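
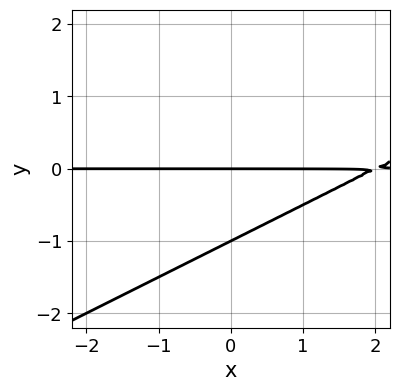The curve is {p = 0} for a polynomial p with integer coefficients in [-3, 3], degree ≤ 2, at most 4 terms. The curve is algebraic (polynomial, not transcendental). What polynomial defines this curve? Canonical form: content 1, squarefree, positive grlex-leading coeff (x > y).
x*y - 2*y^2 - 2*y

(a) Degree: a generic line meets the curve in up to 2 points, so deg p = 2.
(b) Reading off the gridlines: among the integer gridlines, it crosses the y-axis at y ∈ {-1, 0}; the visible x-axis segment lies entirely on the curve.
(c) Together with the visible shape, these determine p as stated.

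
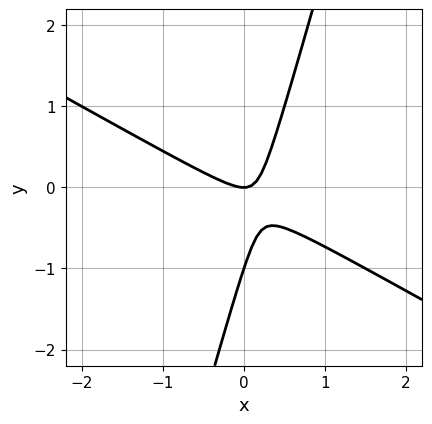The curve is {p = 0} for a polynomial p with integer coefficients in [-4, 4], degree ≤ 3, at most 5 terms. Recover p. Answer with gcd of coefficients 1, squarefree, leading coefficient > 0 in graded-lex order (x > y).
2*x^2 + 3*x*y - y^2 - y

The degree is 2 — a generic line meets the curve in up to 2 points.
Checking where it meets the axes: among the integer gridlines, it crosses the y-axis at y ∈ {-1, 0}; it crosses the x-axis at the gridline x = 0.
Solving for integer coefficients yields p as stated.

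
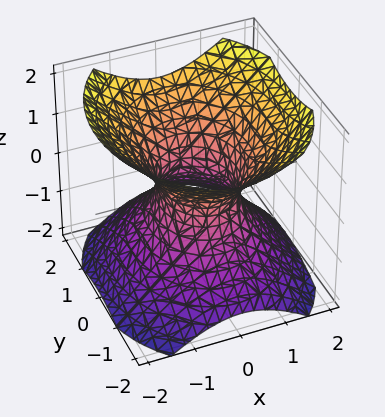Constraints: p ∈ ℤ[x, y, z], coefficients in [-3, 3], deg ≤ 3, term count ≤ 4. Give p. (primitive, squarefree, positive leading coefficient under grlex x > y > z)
(a) The degree is 2 — one connected sheet with a waist; a quadric.
(b) Symmetries: the y ↦ −y reflection is a symmetry, so y appears only in even powers; the x ↦ −x reflection is a symmetry, so x appears only in even powers; it's symmetric under z → −z, forcing even powers of z.
(c) From the visible intercepts: among the integer gridlines, it crosses the y-axis at y ∈ {-1, 1}; it misses every integer gridline on the z-axis.
(d) Fitting integer coefficients to these (and the overall shape) gives p.

3*x^2 + 2*y^2 - 3*z^2 - 2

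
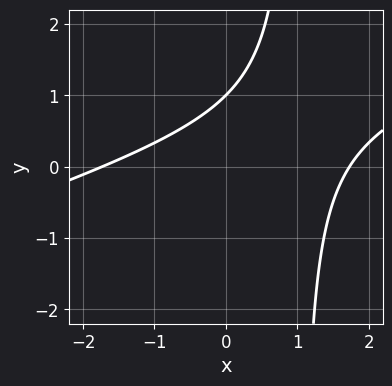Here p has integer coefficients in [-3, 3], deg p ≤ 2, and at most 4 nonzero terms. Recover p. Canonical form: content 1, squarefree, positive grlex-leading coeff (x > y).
x^2 - 3*x*y + 3*y - 3

Degree: a generic line meets the curve in up to 2 points, so deg p = 2.
Checking where it meets the axes: it crosses the y-axis at the gridline y = 1.
These observations pin down the coefficients.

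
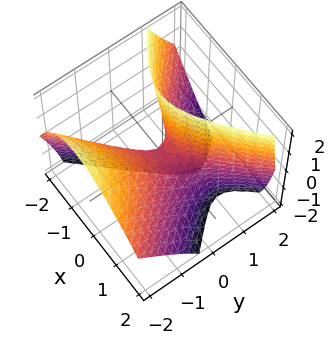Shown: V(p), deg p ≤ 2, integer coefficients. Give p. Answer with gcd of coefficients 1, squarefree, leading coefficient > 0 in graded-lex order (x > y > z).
2*x^2 + x*z - 2*y^2 - 2*y*z + z

1. deg p = 2. A generic line meets the surface in up to 2 points.
2. From the visible intercepts: it crosses the z-axis at the gridline z = 0; one y-axis crossing is at y = 0; it meets the x-axis at x = 0 (among the integer gridlines).
3. Fitting integer coefficients to these (and the overall shape) gives p.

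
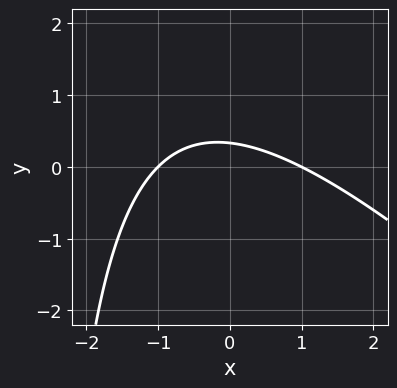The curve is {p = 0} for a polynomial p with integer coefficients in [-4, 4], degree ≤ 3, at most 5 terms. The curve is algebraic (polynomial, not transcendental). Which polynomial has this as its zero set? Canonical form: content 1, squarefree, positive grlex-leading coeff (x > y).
x^2 + x*y + 3*y - 1

First, deg p = 2.
Then, reading off the gridlines: among the integer gridlines, it crosses the x-axis at x ∈ {-1, 1}.
Finally, the integer polynomial consistent with all of this is the stated p.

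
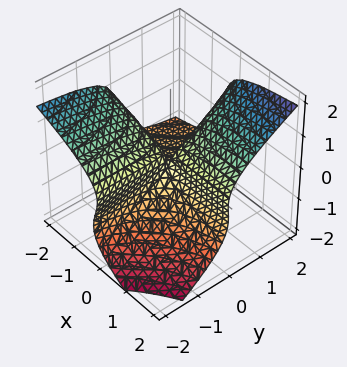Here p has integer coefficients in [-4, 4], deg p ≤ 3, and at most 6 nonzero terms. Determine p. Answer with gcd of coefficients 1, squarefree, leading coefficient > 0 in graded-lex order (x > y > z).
x*z^2 - 2*y*z^2 + 3*z^3 - 3*x*y

1. The degree is 3 — no degree-2 surface has this shape.
2. Against the integer gridlines: the visible y-axis segment lies entirely on the surface; it meets the z-axis at z = 0 (among the integer gridlines); the visible x-axis segment lies entirely on the surface.
3. Together with the visible shape, these determine p as stated.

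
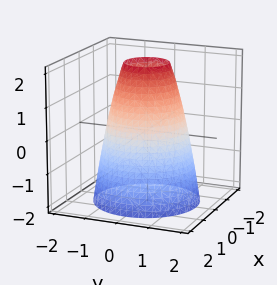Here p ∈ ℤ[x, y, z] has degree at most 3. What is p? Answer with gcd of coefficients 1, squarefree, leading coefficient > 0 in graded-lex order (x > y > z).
2*x^2 + 2*y^2 + z - 3

(a) Degree: the shape is more complex than any degree-1 surface, so deg p = 2.
(b) By symmetry, the surface is invariant under rotation about z: p = q(x² + y², z).
(c) Reading off the gridlines: the surface avoids every integer z-axis point in the box; a circular section at z = 1 has radius exactly 1.
(d) These observations pin down the coefficients.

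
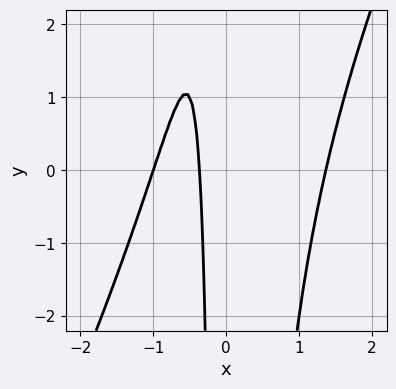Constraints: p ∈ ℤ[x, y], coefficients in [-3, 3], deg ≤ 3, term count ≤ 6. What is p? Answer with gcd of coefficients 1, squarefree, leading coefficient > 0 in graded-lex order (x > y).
First, degree: the shape is more complex than any degree-2 curve, so deg p = 3.
Then, reading off the gridlines: it crosses the x-axis at the gridline x = -1; it misses every integer gridline on the y-axis.
Finally, together with the visible shape, these determine p as stated.

2*x^3 - x^2*y - 3*x - 1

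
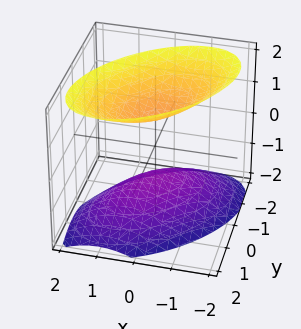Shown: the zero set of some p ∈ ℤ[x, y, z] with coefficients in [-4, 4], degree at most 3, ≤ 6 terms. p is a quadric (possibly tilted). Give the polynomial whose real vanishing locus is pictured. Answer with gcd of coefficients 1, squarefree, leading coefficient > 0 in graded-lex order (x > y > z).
x^2 - x*y + y^2 - z^2 + 1

(a) There are 2 components. Treating them together as one polynomial.
(b) The degree is 2 — the shape is more complex than any degree-1 surface.
(c) Reading off the gridlines: among the integer gridlines, it crosses the z-axis at z ∈ {-1, 1}; the surface avoids every integer x-axis point in the box; no y-intercept at any integer in the box.
(d) The integer polynomial consistent with all of this is the stated p.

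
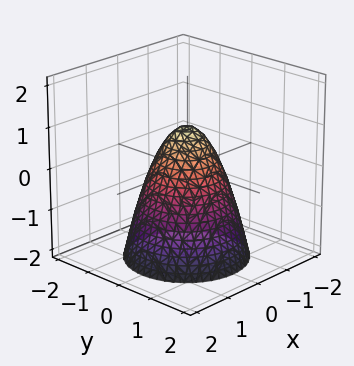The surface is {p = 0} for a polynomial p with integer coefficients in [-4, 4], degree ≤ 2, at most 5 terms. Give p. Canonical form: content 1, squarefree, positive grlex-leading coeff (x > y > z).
3*x^2 + 3*y^2 + 2*z - 2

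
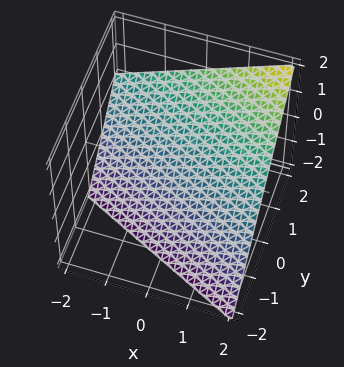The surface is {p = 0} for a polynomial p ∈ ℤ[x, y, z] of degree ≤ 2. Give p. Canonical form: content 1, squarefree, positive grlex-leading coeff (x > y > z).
x + 2*y - 2*z - 2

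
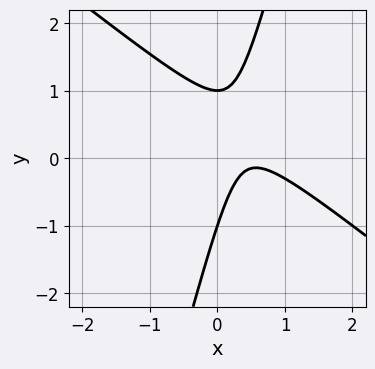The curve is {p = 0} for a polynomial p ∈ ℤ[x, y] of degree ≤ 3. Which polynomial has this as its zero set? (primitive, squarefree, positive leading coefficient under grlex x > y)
1. The degree is 2 — the shape is more complex than any degree-1 curve.
2. From the axis intercepts and sections: among the integer gridlines, it crosses the y-axis at y ∈ {-1, 1}; it misses every integer gridline on the x-axis.
3. These observations pin down the coefficients.

3*x^2 + 3*x*y - y^2 - 3*x + 1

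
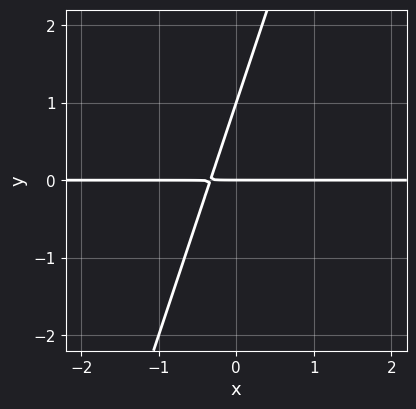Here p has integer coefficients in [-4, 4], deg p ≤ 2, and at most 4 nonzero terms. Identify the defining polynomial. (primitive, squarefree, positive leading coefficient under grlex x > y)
3*x*y - y^2 + y

1. deg p = 2. The shape is more complex than any degree-1 curve.
2. From the axis intercepts and sections: among the integer gridlines, it crosses the y-axis at y ∈ {0, 1}; the visible x-axis segment lies entirely on the curve.
3. Putting this together gives p.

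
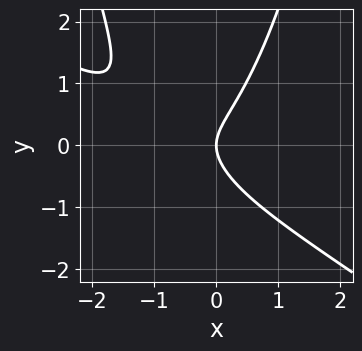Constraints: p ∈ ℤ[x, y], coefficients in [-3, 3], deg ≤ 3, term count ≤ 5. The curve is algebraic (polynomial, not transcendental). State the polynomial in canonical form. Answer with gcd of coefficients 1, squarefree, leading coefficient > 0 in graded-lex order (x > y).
(a) Degree: the shape is more complex than any degree-2 curve, so deg p = 3.
(b) Observable constraints: one x-axis crossing is at x = 0; it crosses the y-axis at the gridline y = 0.
(c) Putting this together gives p.

2*x^3 + 3*x^2*y + 3*x^2 - 3*y^2 + 3*x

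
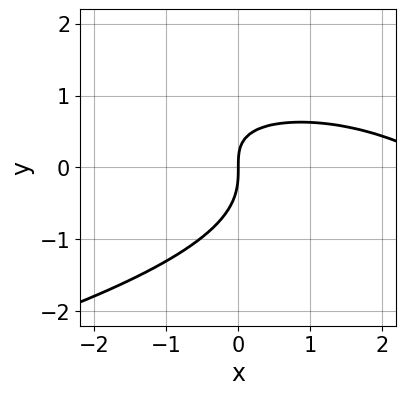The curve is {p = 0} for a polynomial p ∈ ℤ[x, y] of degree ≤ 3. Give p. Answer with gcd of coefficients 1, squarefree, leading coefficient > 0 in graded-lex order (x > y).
3*y^3 + x^2 + 2*x*y - 3*x

1. Degree: a generic line meets the curve in up to 3 points, so deg p = 3.
2. Checking where it meets the axes: one y-axis crossing is at y = 0; one x-axis crossing is at x = 0.
3. Fitting integer coefficients to these (and the overall shape) gives p.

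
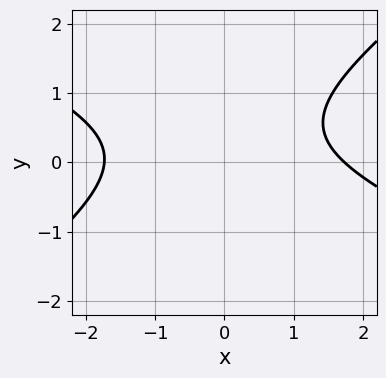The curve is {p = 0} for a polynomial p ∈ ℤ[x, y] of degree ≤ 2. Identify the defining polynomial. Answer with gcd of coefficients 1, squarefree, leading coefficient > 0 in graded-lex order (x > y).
x^2 + x*y - 3*y^2 + 2*y - 3

First, deg p = 2.
Then, against the integer gridlines: the curve avoids every integer y-axis point in the box.
Finally, assembling these constraints gives the stated polynomial.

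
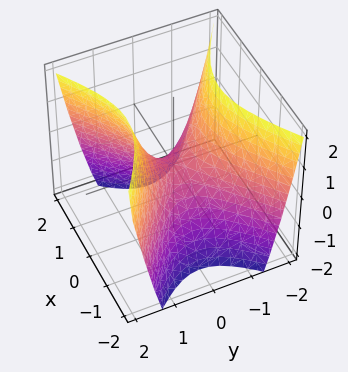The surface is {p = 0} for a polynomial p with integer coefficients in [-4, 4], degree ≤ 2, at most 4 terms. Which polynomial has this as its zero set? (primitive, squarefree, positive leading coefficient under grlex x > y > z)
(a) Degree: a saddle surface; a quadric, so deg p = 2.
(b) Symmetries: it's symmetric under y → −y, forcing even powers of y; mirror symmetry x ↦ −x ⇒ only even powers of x.
(c) Checking where it meets the axes: it crosses the y-axis at the gridline y = 0; one z-axis crossing is at z = 0.
(d) The integer polynomial consistent with all of this is the stated p.

2*x^2 - 3*y^2 + 2*z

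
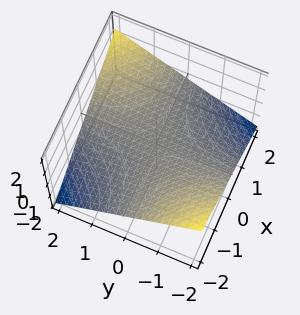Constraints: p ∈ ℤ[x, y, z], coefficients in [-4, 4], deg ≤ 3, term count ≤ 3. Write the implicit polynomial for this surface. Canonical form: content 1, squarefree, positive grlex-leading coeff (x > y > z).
(a) deg p = 2.
(b) From the visible intercepts: the visible x-axis segment lies entirely on the surface; the visible y-axis segment lies entirely on the surface.
(c) The integer polynomial consistent with all of this is the stated p.

x*y - 3*z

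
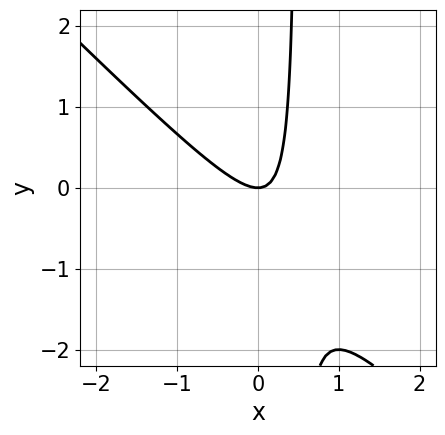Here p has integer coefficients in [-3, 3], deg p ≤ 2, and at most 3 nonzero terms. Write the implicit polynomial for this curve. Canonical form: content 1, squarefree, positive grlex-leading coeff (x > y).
(a) The degree is 2 — no degree-1 curve has this shape.
(b) Against the integer gridlines: one y-axis crossing is at y = 0; it meets the x-axis at x = 0 (among the integer gridlines).
(c) Solving for integer coefficients yields p as stated.

2*x^2 + 2*x*y - y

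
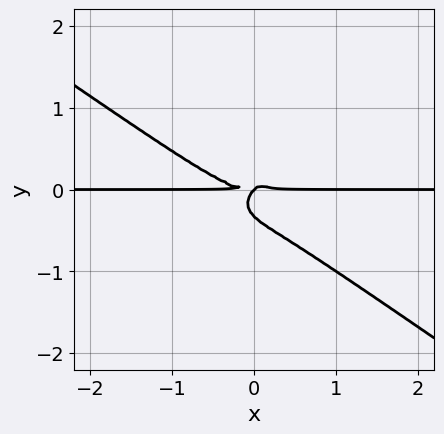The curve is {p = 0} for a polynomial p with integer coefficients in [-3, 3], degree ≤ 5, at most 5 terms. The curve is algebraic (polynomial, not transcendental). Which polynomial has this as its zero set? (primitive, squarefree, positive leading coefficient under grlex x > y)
x^3*y + 3*y^4 - x*y^2 + y^3

1. The degree is 4 — no degree-3 curve has this shape.
2. Checking where it meets the axes: it crosses the y-axis at the gridline y = 0; every point of the x-axis in the box is on the curve.
3. Fitting integer coefficients to these (and the overall shape) gives p.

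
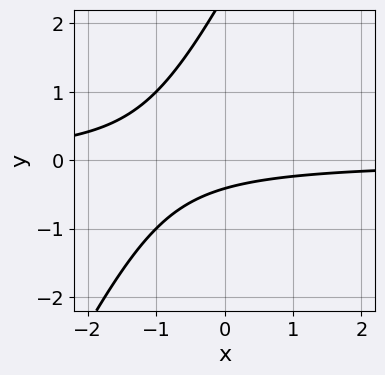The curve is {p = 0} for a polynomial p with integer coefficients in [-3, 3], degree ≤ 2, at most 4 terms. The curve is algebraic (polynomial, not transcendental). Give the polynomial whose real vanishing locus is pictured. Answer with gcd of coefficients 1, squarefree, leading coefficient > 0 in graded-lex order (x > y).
2*x*y - y^2 + 2*y + 1

The degree is 2 — a generic line meets the curve in up to 2 points.
Reading off the gridlines: no x-intercept at any integer in the box.
Together with the visible shape, these determine p as stated.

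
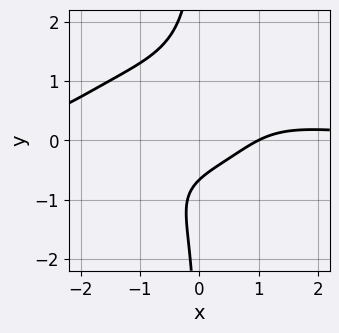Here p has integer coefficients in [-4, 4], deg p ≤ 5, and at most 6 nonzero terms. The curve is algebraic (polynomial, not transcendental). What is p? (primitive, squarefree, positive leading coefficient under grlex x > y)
x^3*y + 3*x*y^3 - 2*x + 3*y + 2

The degree is 4 — no degree-3 curve has this shape.
Observable constraints: one x-axis crossing is at x = 1.
Putting this together gives p.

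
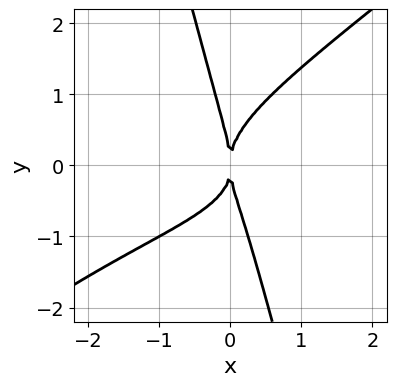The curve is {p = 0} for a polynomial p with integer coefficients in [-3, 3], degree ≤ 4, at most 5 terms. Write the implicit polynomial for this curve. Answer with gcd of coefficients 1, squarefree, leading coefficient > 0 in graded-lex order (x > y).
3*x^2*y^2 - 3*x*y^3 - y^4 + 2*x^2*y + 3*x^2

deg p = 4. No degree-3 curve has this shape.
Reading off the gridlines: it crosses the y-axis at the gridline y = 0; it crosses the x-axis at the gridline x = 0.
Fitting integer coefficients to these (and the overall shape) gives p.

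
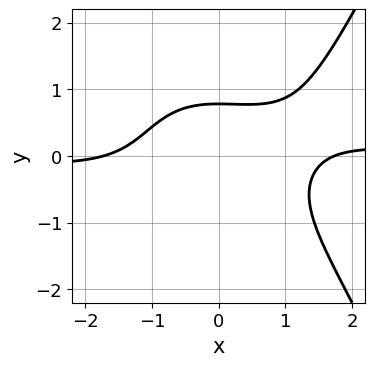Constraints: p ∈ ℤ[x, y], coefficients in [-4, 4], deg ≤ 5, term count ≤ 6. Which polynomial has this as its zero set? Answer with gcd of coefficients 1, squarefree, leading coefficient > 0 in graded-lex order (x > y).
1. The degree is 4 — a generic line meets the curve in up to 4 points.
2. Putting this together gives p.

2*x^3*y - 3*y^3 - x^2 - 2*y + 3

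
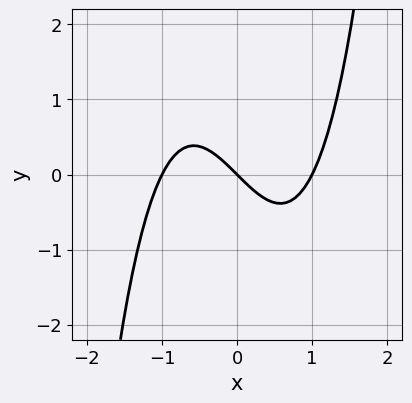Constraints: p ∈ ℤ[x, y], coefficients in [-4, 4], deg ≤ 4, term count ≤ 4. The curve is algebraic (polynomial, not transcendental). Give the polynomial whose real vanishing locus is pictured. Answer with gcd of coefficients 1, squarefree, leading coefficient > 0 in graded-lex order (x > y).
x^3 - x - y

First, deg p = 3. No degree-2 curve has this shape.
Next, against the integer gridlines: among the integer gridlines, it crosses the x-axis at x ∈ {-1, 0, 1}; it crosses the y-axis at the gridline y = 0.
Finally, assembling these constraints gives the stated polynomial.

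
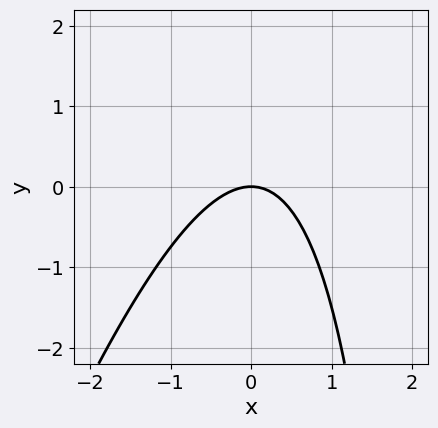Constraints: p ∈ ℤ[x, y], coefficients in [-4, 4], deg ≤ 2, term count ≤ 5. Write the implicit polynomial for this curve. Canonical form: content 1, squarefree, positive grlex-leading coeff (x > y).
3*x^2 - x*y + 3*y

deg p = 2. No degree-1 curve has this shape.
Against the integer gridlines: it crosses the x-axis at the gridline x = 0; one y-axis crossing is at y = 0.
The integer polynomial consistent with all of this is the stated p.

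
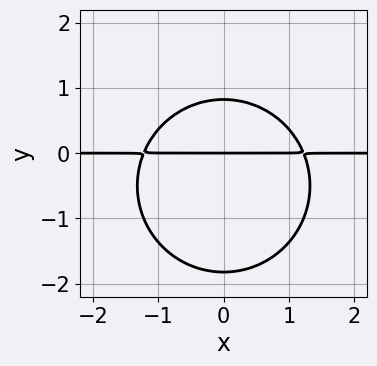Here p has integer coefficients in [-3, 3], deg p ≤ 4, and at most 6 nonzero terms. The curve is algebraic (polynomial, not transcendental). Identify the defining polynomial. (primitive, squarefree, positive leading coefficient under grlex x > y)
1. The degree is 3 — the shape is more complex than any degree-2 curve.
2. Symmetries: mirror symmetry x ↦ −x ⇒ only even powers of x.
3. From the axis intercepts and sections: it meets the y-axis at y = 0 (among the integer gridlines); the visible x-axis segment lies entirely on the curve.
4. Solving for integer coefficients yields p as stated.

2*x^2*y + 2*y^3 + 2*y^2 - 3*y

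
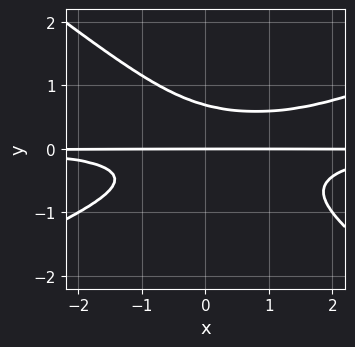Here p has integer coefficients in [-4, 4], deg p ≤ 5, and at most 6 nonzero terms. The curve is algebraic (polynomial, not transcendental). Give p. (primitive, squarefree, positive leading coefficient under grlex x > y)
deg p = 4. No degree-3 curve has this shape.
Observable constraints: one y-axis crossing is at y = 0; every point of the x-axis in the box is on the curve.
Together with the visible shape, these determine p as stated.

x^2*y^2 - x*y^3 - 3*y^4 - x*y^2 + y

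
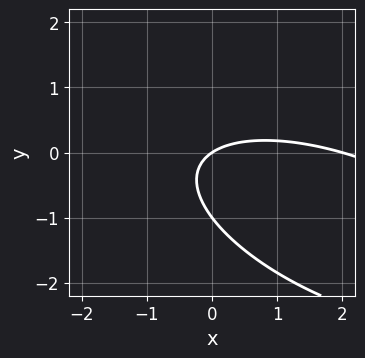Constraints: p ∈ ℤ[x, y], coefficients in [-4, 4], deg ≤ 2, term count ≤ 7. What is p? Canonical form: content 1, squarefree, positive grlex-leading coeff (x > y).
(a) Degree: no degree-1 curve has this shape, so deg p = 2.
(b) From the axis intercepts and sections: the y-axis gridline crossings are at y ∈ {-1, 0}; among the integer gridlines, it crosses the x-axis at x ∈ {0, 2}.
(c) These observations pin down the coefficients.

x^2 + 2*x*y + 3*y^2 - 2*x + 3*y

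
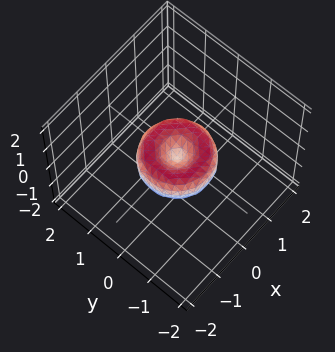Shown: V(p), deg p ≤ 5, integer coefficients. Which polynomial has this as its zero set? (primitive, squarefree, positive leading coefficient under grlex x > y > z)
x^4 + 2*x^2*y^2 + y^4 - x^2 - y^2 + z^2

(a) The degree is 4 — the shape is more complex than any degree-3 surface.
(b) Symmetry: the z-axis is an axis of rotation, so x and y enter only as x² + y².
(c) From the visible intercepts: the x-axis gridline crossings are at x ∈ {-1, 0, 1}; a circular section at z = 0 has radius exactly 1; it crosses the z-axis at the gridline z = 0.
(d) Solving for integer coefficients yields p as stated. Check: (0, -1, 0) on the y-axis lies on the surface, and p(0, -1, 0) = 0. ✓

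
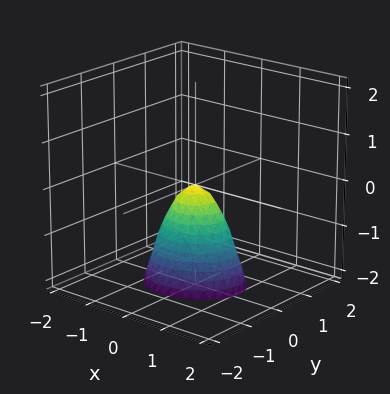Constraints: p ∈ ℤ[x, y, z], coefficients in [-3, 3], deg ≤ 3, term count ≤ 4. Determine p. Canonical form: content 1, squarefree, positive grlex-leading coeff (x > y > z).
First, deg p = 2. The shape is more complex than any degree-1 surface.
Next, from the visible intercepts: it crosses the y-axis at the gridline y = 0; one x-axis crossing is at x = 0; one z-axis crossing is at z = 0.
Finally, the integer polynomial consistent with all of this is the stated p.

2*x^2 - x*y + 3*y^2 + z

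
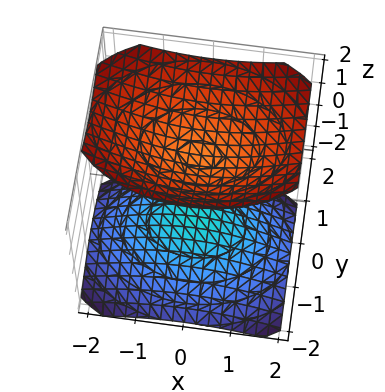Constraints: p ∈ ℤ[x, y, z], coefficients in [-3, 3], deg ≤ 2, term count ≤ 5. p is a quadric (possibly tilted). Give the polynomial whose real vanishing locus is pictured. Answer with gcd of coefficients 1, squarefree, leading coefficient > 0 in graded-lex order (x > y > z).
x^2 + 2*y^2 - y*z - 2*z^2 + 2

(a) There are 2 components.
(b) The degree is 2 — no degree-1 surface has this shape.
(c) Against the integer gridlines: it misses every integer gridline on the y-axis; among the integer gridlines, it crosses the z-axis at z ∈ {-1, 1}; it misses every integer gridline on the x-axis.
(d) Assembling these constraints gives the stated polynomial.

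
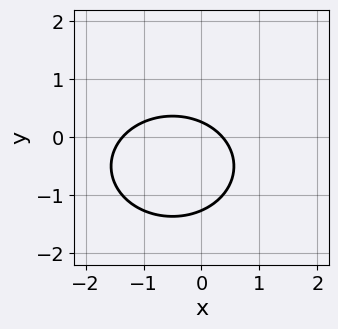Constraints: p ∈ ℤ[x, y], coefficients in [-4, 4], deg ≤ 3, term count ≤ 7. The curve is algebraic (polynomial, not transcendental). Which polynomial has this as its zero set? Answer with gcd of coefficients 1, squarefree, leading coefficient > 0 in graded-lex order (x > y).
2*x^2 + 3*y^2 + 2*x + 3*y - 1

(a) deg p = 2.
(b) Solving for integer coefficients yields p as stated.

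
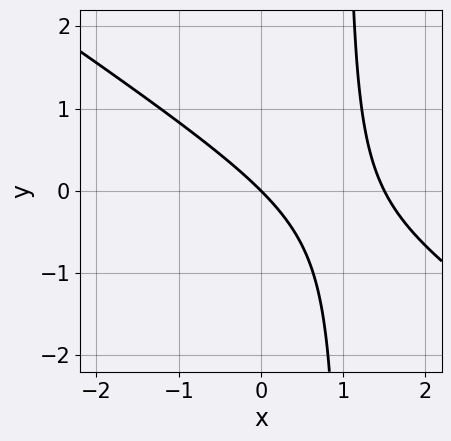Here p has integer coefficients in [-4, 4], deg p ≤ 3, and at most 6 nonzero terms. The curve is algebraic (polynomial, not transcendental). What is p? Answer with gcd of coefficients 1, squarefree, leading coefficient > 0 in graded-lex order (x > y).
The degree is 2 — no degree-1 curve has this shape.
From the axis intercepts and sections: it crosses the x-axis at the gridline x = 0; it crosses the y-axis at the gridline y = 0.
Solving for integer coefficients yields p as stated.

2*x^2 + 3*x*y - 3*x - 3*y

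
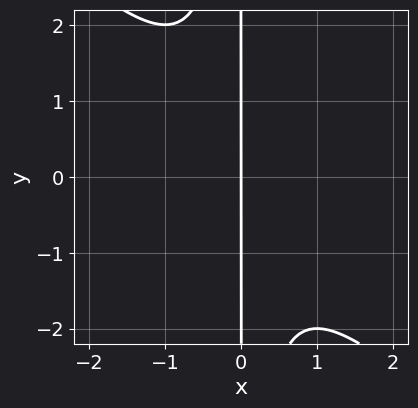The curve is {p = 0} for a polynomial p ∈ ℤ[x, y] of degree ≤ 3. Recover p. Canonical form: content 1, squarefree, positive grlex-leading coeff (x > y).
First, degree: the shape is more complex than any degree-2 curve, so deg p = 3.
Then, from the visible intercepts: one x-axis crossing is at x = 0; every point of the y-axis in the box is on the curve.
Finally, solving for integer coefficients yields p as stated.

x^3 + x^2*y + x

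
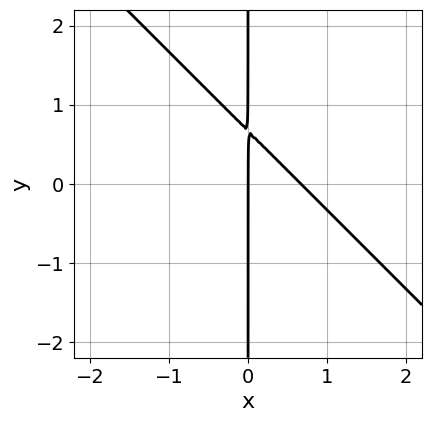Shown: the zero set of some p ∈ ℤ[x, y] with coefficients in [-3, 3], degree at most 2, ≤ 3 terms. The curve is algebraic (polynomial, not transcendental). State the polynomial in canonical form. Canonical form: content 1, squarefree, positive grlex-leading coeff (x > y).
First, degree: no degree-1 curve has this shape, so deg p = 2.
Then, reading off the gridlines: every point of the y-axis in the box is on the curve; it crosses the x-axis at the gridline x = 0.
Finally, matching integer coefficients to the picture gives p.

3*x^2 + 3*x*y - 2*x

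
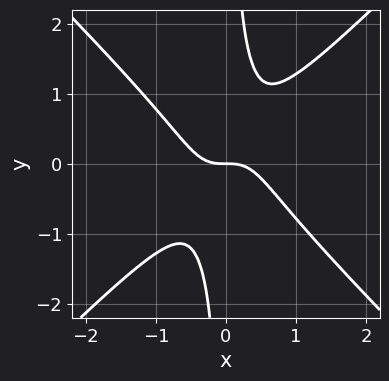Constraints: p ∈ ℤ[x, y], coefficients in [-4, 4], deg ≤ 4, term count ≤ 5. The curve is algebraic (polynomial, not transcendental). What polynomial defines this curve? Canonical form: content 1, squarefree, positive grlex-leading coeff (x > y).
2*x^3 - 2*x*y^2 + y

(a) The degree is 3 — a generic line meets the curve in up to 3 points.
(b) Observable constraints: it crosses the x-axis at the gridline x = 0; it crosses the y-axis at the gridline y = 0.
(c) Fitting integer coefficients to these (and the overall shape) gives p.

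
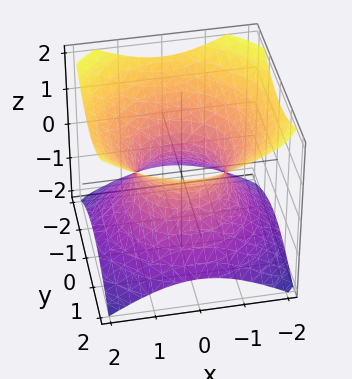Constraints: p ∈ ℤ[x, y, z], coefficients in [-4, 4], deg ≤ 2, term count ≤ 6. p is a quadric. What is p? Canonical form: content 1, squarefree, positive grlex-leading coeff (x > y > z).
2*x^2 + 2*y^2 - 3*z^2 - 2

(a) The degree is 2 — an hourglass — one-sheet hyperboloid; a quadric.
(b) Symmetry: the surface is invariant under rotation about z: p = q(x² + y², z); it's symmetric under z → −z, forcing even powers of z.
(c) Checking where it meets the axes: a circular section at z = 1 has radius between 1 and 2; the x-axis gridline crossings are at x ∈ {-1, 1}.
(d) Solving for integer coefficients yields p as stated. Check: (0, 1, 0) on the y-axis lies on the surface, and p(0, 1, 0) = 0. ✓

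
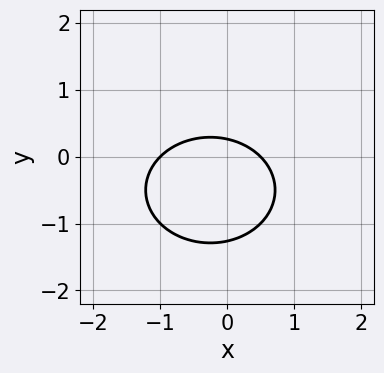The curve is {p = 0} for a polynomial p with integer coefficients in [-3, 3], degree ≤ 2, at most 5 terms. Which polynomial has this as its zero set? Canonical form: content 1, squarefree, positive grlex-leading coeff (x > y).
2*x^2 + 3*y^2 + x + 3*y - 1

(a) Degree: the shape is more complex than any degree-1 curve, so deg p = 2.
(b) Reading off the gridlines: one x-axis crossing is at x = -1.
(c) These observations pin down the coefficients.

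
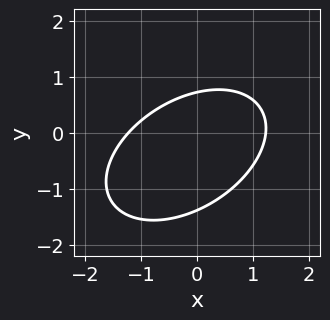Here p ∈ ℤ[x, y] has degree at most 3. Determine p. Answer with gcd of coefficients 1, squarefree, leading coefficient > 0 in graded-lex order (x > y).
(a) deg p = 2. The shape is more complex than any degree-1 curve.
(b) Solving for integer coefficients yields p as stated.

2*x^2 - 2*x*y + 3*y^2 + 2*y - 3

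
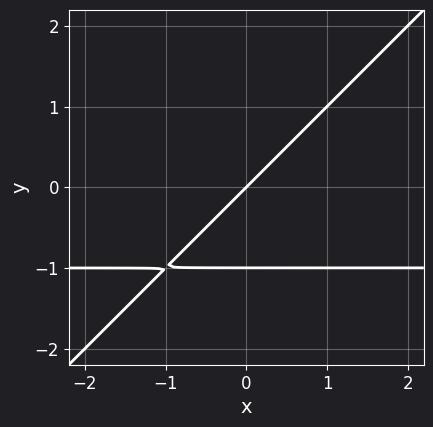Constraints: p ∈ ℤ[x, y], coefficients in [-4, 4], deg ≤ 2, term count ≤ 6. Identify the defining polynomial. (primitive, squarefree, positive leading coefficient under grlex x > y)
x*y - y^2 + x - y

deg p = 2. A generic line meets the curve in up to 2 points.
From the axis intercepts and sections: the y-axis gridline crossings are at y ∈ {-1, 0}; one x-axis crossing is at x = 0.
Fitting integer coefficients to these (and the overall shape) gives p.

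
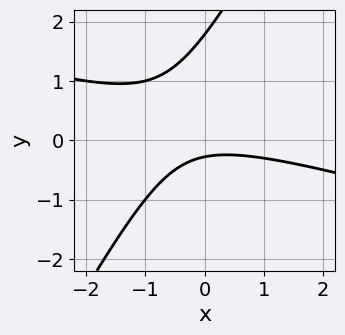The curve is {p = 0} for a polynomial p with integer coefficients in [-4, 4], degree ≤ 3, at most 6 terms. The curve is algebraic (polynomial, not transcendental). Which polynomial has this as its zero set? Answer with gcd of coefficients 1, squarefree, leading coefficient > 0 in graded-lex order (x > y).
x^2 + 3*x*y - 2*y^2 + 3*y + 1

1. deg p = 2.
2. Against the integer gridlines: the curve avoids every integer x-axis point in the box.
3. Matching integer coefficients to the picture gives p.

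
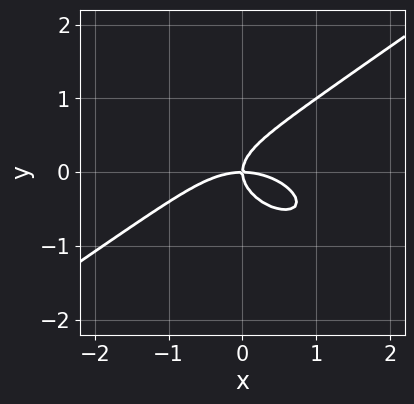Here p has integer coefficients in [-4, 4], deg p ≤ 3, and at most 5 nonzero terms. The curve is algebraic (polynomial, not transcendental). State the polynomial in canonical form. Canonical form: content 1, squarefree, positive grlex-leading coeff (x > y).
x^3 - 3*y^3 + 2*x*y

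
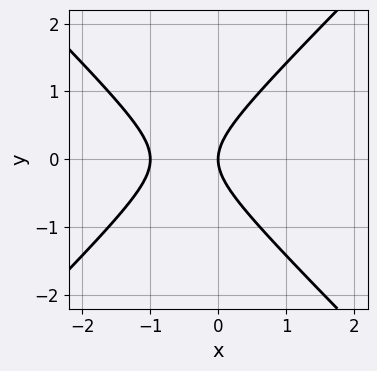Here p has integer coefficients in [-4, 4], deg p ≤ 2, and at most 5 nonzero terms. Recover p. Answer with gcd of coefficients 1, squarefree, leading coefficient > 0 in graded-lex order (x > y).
1. The degree is 2 — no degree-1 curve has this shape.
2. Symmetries: the y ↦ −y reflection is a symmetry, so y appears only in even powers.
3. Against the integer gridlines: among the integer gridlines, it crosses the x-axis at x ∈ {-1, 0}; it meets the y-axis at y = 0 (among the integer gridlines).
4. Together with the visible shape, these determine p as stated.

x^2 - y^2 + x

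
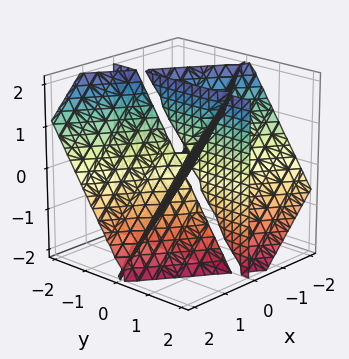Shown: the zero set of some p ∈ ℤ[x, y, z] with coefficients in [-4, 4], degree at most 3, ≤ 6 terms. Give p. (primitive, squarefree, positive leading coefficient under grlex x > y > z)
(a) deg p = 3.
(b) Reading off the gridlines: the visible y-axis segment lies entirely on the surface; it meets the x-axis at x = 0 (among the integer gridlines); the visible z-axis segment lies entirely on the surface.
(c) Putting this together gives p.

x^3 + 2*x^2*z - 2*x*y^2 + x*z^2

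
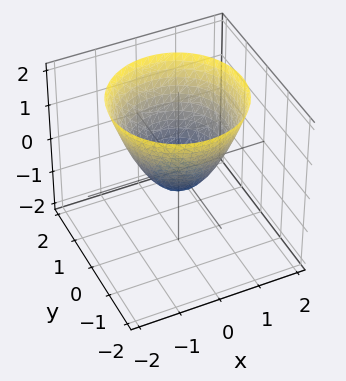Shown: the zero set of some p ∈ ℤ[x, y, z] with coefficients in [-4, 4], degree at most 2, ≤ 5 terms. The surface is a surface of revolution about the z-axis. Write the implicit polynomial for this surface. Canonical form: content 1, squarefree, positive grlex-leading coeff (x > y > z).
2*x^2 + 2*y^2 - 2*z - 1

deg p = 2.
By symmetry, the surface is invariant under rotation about z: p = q(x² + y², z).
Reading off the gridlines: a circular section at z = 0 has radius between 0 and 1.
Fitting integer coefficients to these (and the overall shape) gives p.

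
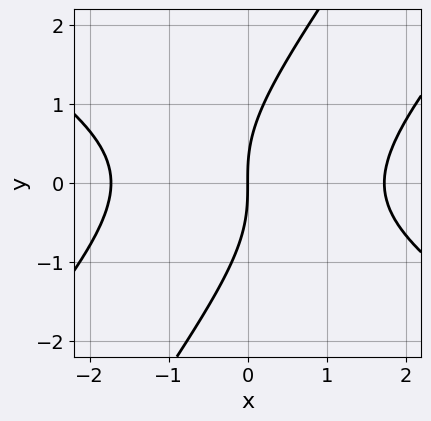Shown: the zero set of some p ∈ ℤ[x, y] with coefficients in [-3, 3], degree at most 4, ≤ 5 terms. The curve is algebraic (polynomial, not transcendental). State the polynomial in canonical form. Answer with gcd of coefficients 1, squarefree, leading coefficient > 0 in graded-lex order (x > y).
1. deg p = 3.
2. Checking where it meets the axes: it crosses the y-axis at the gridline y = 0; it crosses the x-axis at the gridline x = 0.
3. These observations pin down the coefficients.

x^3 - 2*x*y^2 + y^3 - 3*x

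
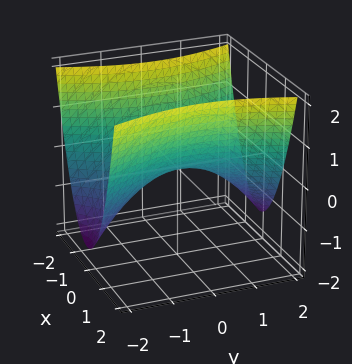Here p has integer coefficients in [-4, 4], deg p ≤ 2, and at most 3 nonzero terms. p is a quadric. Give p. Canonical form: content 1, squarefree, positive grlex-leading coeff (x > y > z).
The degree is 2 — a hyperbolic paraboloid; a quadric.
Symmetries: it's symmetric under y → −y, forcing even powers of y; mirror symmetry x ↦ −x ⇒ only even powers of x.
From the visible intercepts: it meets the x-axis at x = 0 (among the integer gridlines); it meets the z-axis at z = 0 (among the integer gridlines); one y-axis crossing is at y = 0.
Solving for integer coefficients yields p as stated.

3*x^2 - y^2 - 3*z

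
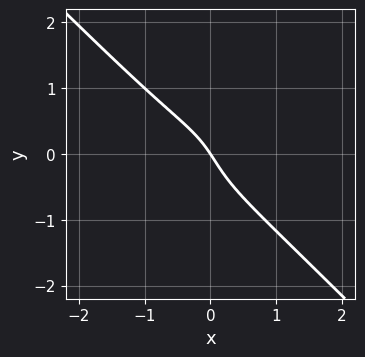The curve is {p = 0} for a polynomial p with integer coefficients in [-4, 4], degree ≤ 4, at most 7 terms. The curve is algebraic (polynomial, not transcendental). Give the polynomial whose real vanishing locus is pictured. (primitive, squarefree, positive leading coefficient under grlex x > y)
3*x^3 + 3*y^3 - x*y + 3*x + 2*y

Degree: a generic line meets the curve in up to 3 points, so deg p = 3.
From the visible intercepts: it crosses the x-axis at the gridline x = 0; one y-axis crossing is at y = 0.
Together with the visible shape, these determine p as stated.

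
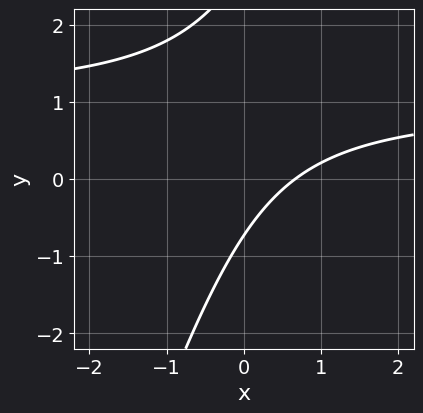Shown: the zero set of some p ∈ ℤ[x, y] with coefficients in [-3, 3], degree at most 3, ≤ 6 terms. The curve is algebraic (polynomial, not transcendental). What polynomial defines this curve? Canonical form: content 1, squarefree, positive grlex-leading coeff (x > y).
3*x*y - y^2 - 3*x + 2*y + 2

(a) Degree: no degree-1 curve has this shape, so deg p = 2.
(b) The integer polynomial consistent with all of this is the stated p.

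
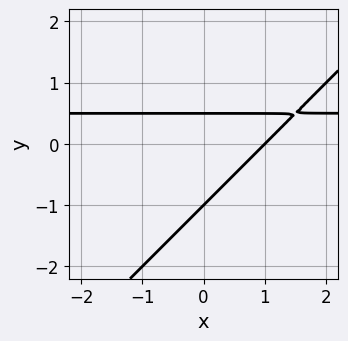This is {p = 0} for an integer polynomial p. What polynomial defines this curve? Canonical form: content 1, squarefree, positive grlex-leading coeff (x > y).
First, the degree is 2 — a generic line meets the curve in up to 2 points.
Next, reading off the gridlines: it crosses the x-axis at the gridline x = 1; it meets the y-axis at y = -1 (among the integer gridlines).
Finally, solving for integer coefficients yields p as stated.

2*x*y - 2*y^2 - x - y + 1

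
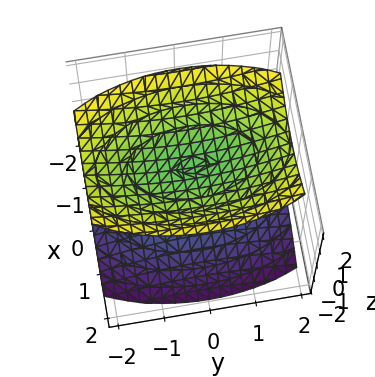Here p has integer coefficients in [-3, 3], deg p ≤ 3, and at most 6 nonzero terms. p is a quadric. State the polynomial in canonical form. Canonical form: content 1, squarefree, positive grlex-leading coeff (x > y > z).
3*x^2 + y^2 - 3*z^2 + 3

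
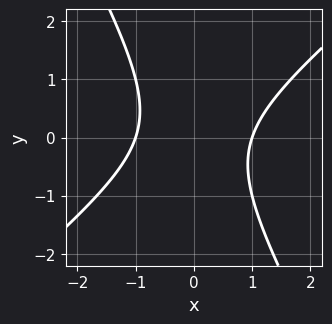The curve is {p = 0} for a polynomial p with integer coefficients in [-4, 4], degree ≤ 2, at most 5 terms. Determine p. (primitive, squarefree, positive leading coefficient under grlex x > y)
1. deg p = 2. No degree-1 curve has this shape.
2. From the axis intercepts and sections: among the integer gridlines, it crosses the x-axis at x ∈ {-1, 1}; no y-intercept at any integer in the box.
3. These observations pin down the coefficients.

3*x^2 - 2*x*y - 2*y^2 - 3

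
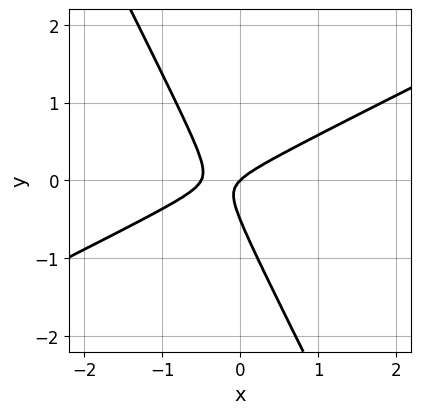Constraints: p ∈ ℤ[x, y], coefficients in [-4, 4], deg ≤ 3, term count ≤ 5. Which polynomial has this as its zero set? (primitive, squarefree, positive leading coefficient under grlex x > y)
(a) The degree is 2 — no degree-1 curve has this shape.
(b) From the visible intercepts: it crosses the x-axis at the gridline x = 0; one y-axis crossing is at y = 0.
(c) Assembling these constraints gives the stated polynomial.

2*x^2 - 3*x*y - 2*y^2 + x - y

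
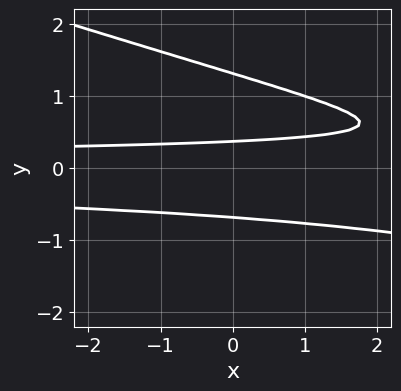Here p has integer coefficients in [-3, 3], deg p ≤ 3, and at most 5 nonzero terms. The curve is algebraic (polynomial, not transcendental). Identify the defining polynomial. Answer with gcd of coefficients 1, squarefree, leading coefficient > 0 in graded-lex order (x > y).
x*y^2 + 3*y^3 - 3*y^2 - 2*y + 1

Degree: the shape is more complex than any degree-2 curve, so deg p = 3.
Observable constraints: no x-intercept at any integer in the box.
Matching integer coefficients to the picture gives p.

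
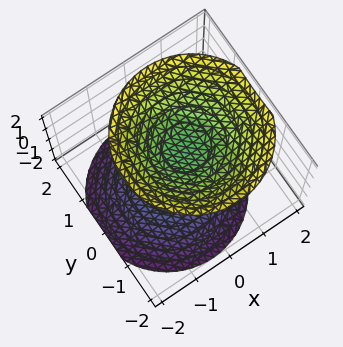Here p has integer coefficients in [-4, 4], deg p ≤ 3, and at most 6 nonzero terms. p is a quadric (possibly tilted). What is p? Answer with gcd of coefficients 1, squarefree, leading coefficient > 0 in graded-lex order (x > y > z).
3*x^2 - x*z + 3*y^2 - 3*z^2 + 3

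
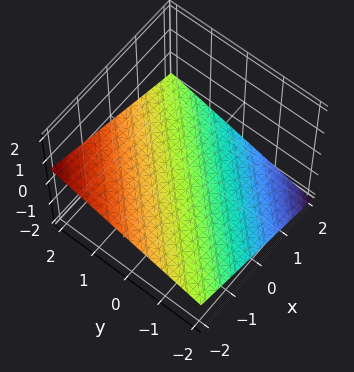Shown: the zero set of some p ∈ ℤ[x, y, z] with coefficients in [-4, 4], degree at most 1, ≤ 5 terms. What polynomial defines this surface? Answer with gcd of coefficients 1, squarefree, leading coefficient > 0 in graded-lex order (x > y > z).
x - y + 3*z + 2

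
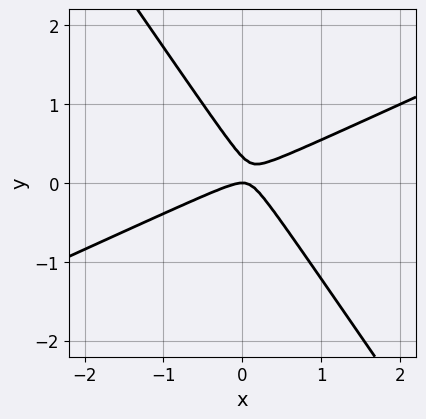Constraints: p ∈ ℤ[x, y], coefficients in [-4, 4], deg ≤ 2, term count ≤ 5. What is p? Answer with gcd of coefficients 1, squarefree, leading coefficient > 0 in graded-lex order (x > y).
2*x^2 - 3*x*y - 3*y^2 + y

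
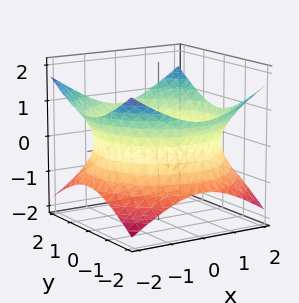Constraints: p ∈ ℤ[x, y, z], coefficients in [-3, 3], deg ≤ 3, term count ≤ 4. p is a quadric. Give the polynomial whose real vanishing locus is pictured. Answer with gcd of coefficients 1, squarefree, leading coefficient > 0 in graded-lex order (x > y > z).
x^2 + y^2 - 2*z^2 - 3

1. The degree is 2 — an hourglass — one-sheet hyperboloid; a quadric.
2. Symmetries: rotational symmetry about the z-axis ⇒ p depends on x, y only through x² + y²; it's symmetric under z → −z, forcing even powers of z.
3. Checking where it meets the axes: a circular section at z = 0 has radius between 1 and 2; no z-intercept at any integer in the box.
4. These observations pin down the coefficients.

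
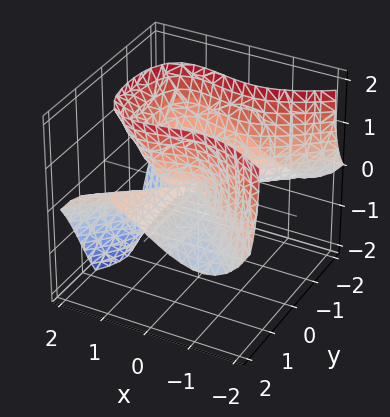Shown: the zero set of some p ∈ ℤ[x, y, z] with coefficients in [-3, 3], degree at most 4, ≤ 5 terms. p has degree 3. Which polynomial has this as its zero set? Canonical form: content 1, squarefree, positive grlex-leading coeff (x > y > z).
2*x^3 - 2*x*y^2 + 3*y^2*z - 2*z^2

First, degree: the shape is more complex than any degree-2 surface, so deg p = 3.
Then, from the visible intercepts: it crosses the z-axis at the gridline z = 0; every point of the y-axis in the box is on the surface; it crosses the x-axis at the gridline x = 0.
Finally, together with the visible shape, these determine p as stated.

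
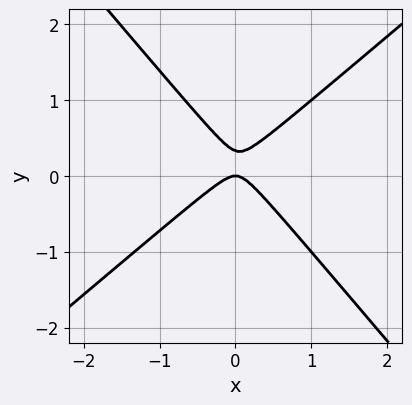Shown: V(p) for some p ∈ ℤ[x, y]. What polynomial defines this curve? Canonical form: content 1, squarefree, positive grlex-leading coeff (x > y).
3*x^2 - x*y - 3*y^2 + y

First, degree: the shape is more complex than any degree-1 curve, so deg p = 2.
Then, from the visible intercepts: one x-axis crossing is at x = 0; one y-axis crossing is at y = 0.
Finally, assembling these constraints gives the stated polynomial.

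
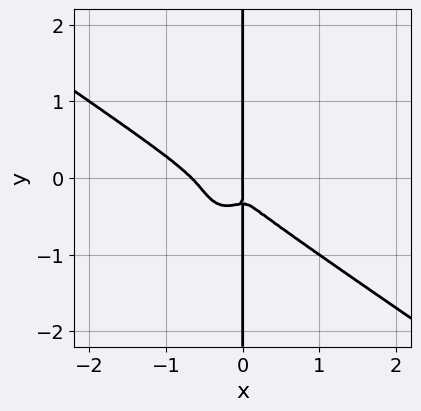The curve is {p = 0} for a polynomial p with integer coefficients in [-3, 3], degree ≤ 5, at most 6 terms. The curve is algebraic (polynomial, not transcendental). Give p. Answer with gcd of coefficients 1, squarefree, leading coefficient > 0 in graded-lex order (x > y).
(a) The degree is 4 — no degree-3 curve has this shape.
(b) From the axis intercepts and sections: the visible y-axis segment lies entirely on the curve; it crosses the x-axis at the gridline x = 0.
(c) Fitting integer coefficients to these (and the overall shape) gives p.

3*x^4 + 3*x^3*y + 3*x*y^3 + 2*x^3 + x*y^2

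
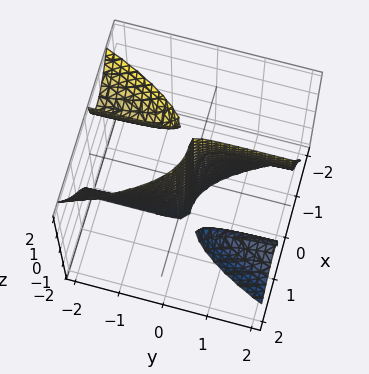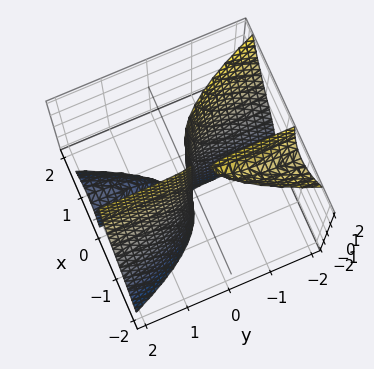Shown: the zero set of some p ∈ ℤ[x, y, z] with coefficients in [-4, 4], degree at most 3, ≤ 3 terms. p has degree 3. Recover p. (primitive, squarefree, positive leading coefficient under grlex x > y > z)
3*x^3 + 2*x*y*z + y

There are 3 components.
deg p = 3.
Observable constraints: every point of the z-axis in the box is on the surface; it crosses the x-axis at the gridline x = 0.
Putting this together gives p.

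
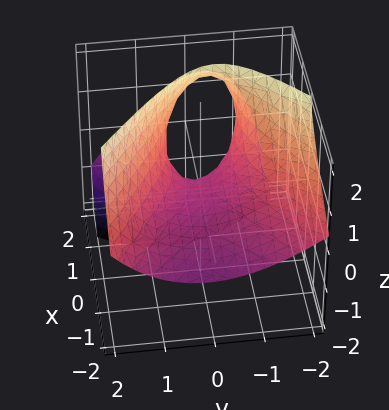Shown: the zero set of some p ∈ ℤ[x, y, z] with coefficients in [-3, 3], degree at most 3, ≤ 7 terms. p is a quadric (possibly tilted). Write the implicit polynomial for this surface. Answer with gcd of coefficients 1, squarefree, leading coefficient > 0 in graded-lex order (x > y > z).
x^2 - 3*x*z - 2*y^2 - y*z + 3*z

(a) Degree: a generic line meets the surface in up to 2 points, so deg p = 2.
(b) Reading off the gridlines: it meets the z-axis at z = 0 (among the integer gridlines); it crosses the x-axis at the gridline x = 0.
(c) Together with the visible shape, these determine p as stated.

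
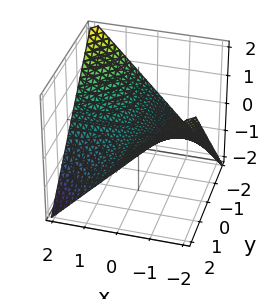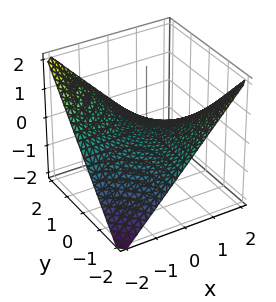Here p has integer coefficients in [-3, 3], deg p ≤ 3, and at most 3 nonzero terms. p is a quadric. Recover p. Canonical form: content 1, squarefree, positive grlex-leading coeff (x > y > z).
x*y + 2*z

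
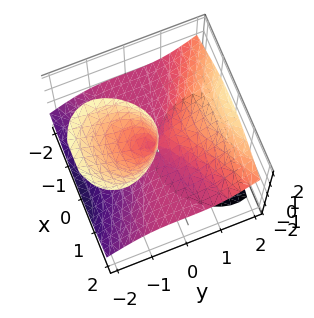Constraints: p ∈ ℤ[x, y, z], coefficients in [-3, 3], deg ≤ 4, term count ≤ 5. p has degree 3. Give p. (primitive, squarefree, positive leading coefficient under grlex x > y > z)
First, there are 2 components. Treating them together as one polynomial.
Then, degree: no degree-2 surface has this shape, so deg p = 3.
Then, reading off the gridlines: it crosses the y-axis at the gridline y = 0; the visible z-axis segment lies entirely on the surface.
Finally, matching integer coefficients to the picture gives p. Check: (-1, 0, 0) on the x-axis lies on the surface, and p(-1, 0, 0) = 0. ✓

3*x^2*z - 2*y^3 + 3*y*z^2 - y*z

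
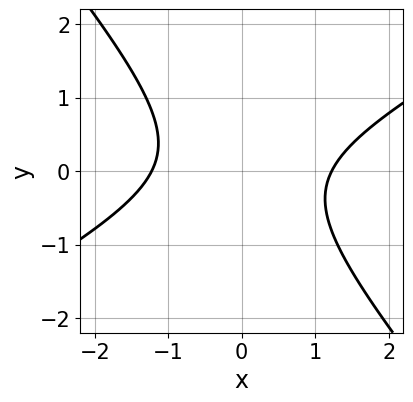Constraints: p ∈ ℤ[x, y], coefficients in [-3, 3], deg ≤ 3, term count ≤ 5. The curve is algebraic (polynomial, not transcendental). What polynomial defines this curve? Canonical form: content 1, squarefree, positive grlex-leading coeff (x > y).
2*x^2 - 2*x*y - 3*y^2 - 3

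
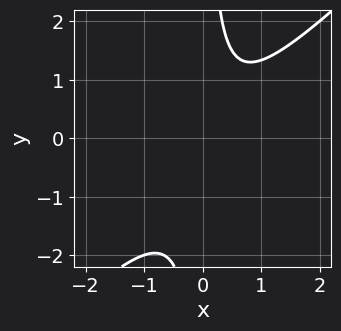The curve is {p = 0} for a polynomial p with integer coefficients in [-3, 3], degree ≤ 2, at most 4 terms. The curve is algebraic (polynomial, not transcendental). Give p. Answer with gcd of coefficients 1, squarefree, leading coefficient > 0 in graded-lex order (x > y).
3*x^2 - 3*x*y - x + 2

(a) deg p = 2.
(b) From the visible intercepts: no y-intercept at any integer in the box; the curve avoids every integer x-axis point in the box.
(c) The integer polynomial consistent with all of this is the stated p.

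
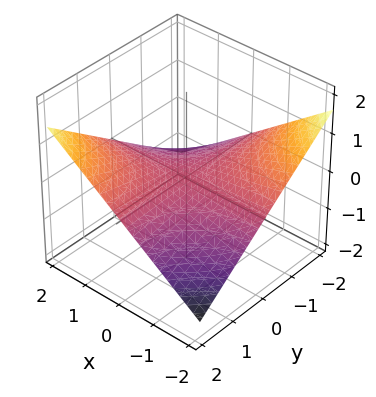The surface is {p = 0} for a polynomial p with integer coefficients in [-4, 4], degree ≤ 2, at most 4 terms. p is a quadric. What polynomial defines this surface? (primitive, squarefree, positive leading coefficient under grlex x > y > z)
deg p = 2. A hyperbolic paraboloid; a quadric.
From the axis intercepts and sections: every point of the x-axis in the box is on the surface; the visible y-axis segment lies entirely on the surface.
Fitting integer coefficients to these (and the overall shape) gives p.

x*y - 3*z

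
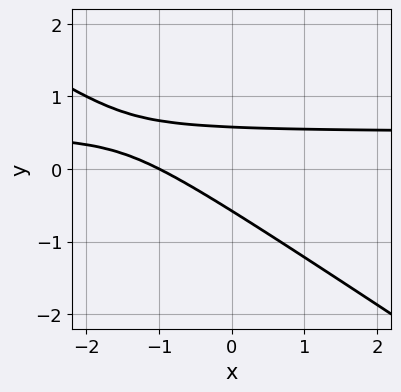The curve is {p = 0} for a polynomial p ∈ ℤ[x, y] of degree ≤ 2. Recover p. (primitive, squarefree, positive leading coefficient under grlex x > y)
Degree: a generic line meets the curve in up to 2 points, so deg p = 2.
Reading off the gridlines: one x-axis crossing is at x = -1.
Assembling these constraints gives the stated polynomial.

2*x*y + 3*y^2 - x - 1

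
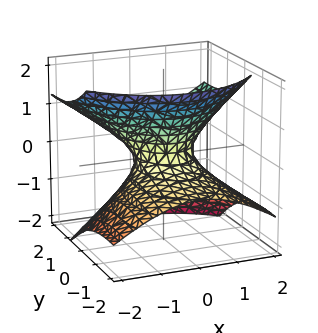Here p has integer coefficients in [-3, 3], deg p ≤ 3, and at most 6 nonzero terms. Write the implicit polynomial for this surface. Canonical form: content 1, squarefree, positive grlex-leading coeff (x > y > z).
2*x^2 + y^2 - 3*y*z - 3*z^2 - 1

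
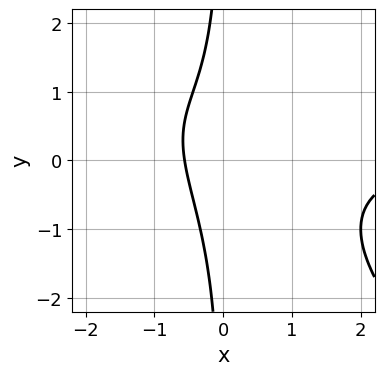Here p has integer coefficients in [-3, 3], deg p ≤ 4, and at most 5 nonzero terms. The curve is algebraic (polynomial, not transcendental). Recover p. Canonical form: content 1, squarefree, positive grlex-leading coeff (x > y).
2*x^2*y + 2*x*y^2 - x^2 + 3*x + 2

1. Degree: a generic line meets the curve in up to 3 points, so deg p = 3.
2. Reading off the gridlines: no y-intercept at any integer in the box.
3. Fitting integer coefficients to these (and the overall shape) gives p.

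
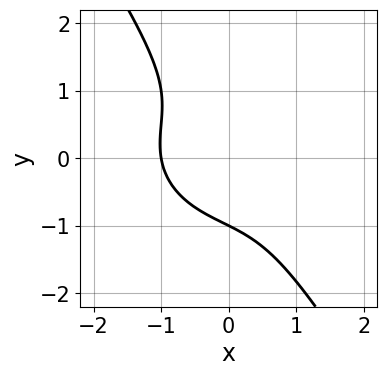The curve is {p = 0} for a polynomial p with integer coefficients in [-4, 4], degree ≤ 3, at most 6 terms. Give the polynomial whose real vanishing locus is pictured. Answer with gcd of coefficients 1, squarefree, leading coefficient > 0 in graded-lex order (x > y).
Degree: no degree-2 curve has this shape, so deg p = 3.
From the visible intercepts: one x-axis crossing is at x = -1; one y-axis crossing is at y = -1.
Matching integer coefficients to the picture gives p.

2*x^3 + x^2*y + 3*x*y^2 + 2*y^3 + 2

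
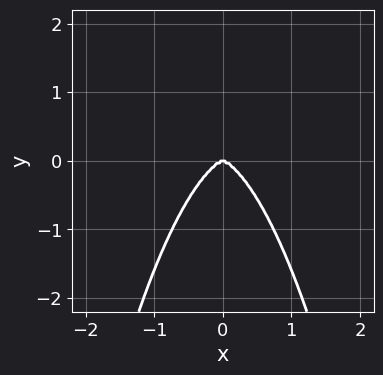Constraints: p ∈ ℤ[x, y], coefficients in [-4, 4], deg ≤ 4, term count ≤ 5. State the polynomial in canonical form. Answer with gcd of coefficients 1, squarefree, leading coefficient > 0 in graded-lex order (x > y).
Degree: a generic line meets the curve in up to 4 points, so deg p = 4.
Symmetries: the x ↦ −x reflection is a symmetry, so x appears only in even powers.
Reading off the gridlines: it meets the y-axis at y = 0 (among the integer gridlines); it meets the x-axis at x = 0 (among the integer gridlines).
The integer polynomial consistent with all of this is the stated p.

3*x^4 + 2*x^2*y^2 + 2*y^3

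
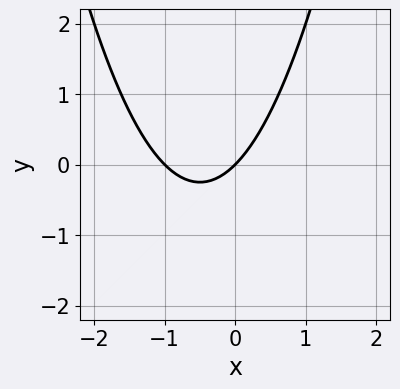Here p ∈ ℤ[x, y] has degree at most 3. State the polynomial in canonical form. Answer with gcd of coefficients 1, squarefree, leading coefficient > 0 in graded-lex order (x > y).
x^2 + x - y

1. deg p = 2. No degree-1 curve has this shape.
2. Checking where it meets the axes: among the integer gridlines, it crosses the x-axis at x ∈ {-1, 0}; one y-axis crossing is at y = 0.
3. Matching integer coefficients to the picture gives p.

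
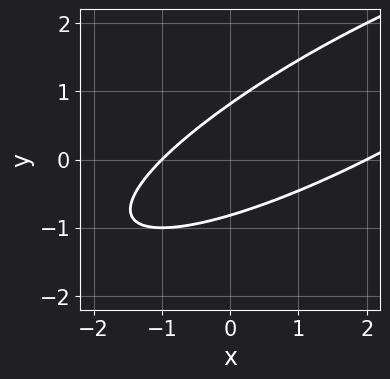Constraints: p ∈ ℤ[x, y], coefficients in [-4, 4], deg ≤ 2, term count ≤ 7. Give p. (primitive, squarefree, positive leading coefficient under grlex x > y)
x^2 - 3*x*y + 3*y^2 - x - 2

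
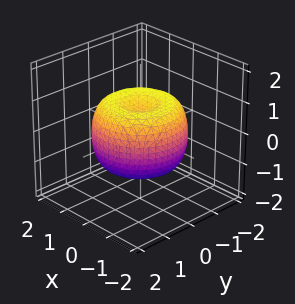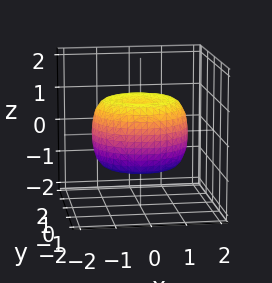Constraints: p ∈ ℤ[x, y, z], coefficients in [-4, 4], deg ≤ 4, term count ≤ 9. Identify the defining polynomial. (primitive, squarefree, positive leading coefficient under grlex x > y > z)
2*x^4 + 4*x^2*y^2 + 2*y^4 - 3*x^2 - 3*y^2 + 3*z^2 - 2

The degree is 4 — the shape is more complex than any degree-3 surface.
Symmetries: every cross-section ⟂ z is a circle, so x, y appear only via x² + y².
Against the integer gridlines: a circular section at z = 0 has radius between 1 and 2.
Together with the visible shape, these determine p as stated.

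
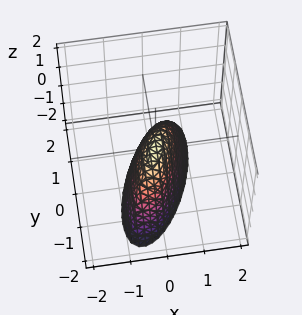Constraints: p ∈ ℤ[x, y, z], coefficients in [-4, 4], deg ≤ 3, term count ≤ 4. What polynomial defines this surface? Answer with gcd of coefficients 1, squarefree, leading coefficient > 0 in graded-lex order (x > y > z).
3*x^2 - 2*x*y + y^2 + z

deg p = 2. No degree-1 surface has this shape.
Observable constraints: it crosses the y-axis at the gridline y = 0; it crosses the x-axis at the gridline x = 0; it meets the z-axis at z = 0 (among the integer gridlines).
Fitting integer coefficients to these (and the overall shape) gives p.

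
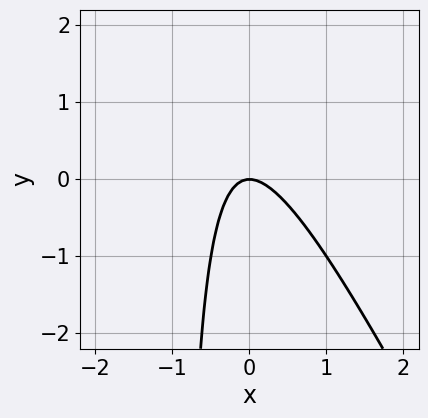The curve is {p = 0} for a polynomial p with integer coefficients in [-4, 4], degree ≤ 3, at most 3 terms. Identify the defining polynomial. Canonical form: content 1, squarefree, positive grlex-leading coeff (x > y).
2*x^2 + x*y + y

First, deg p = 2. The shape is more complex than any degree-1 curve.
Then, checking where it meets the axes: one y-axis crossing is at y = 0; it crosses the x-axis at the gridline x = 0.
Finally, together with the visible shape, these determine p as stated.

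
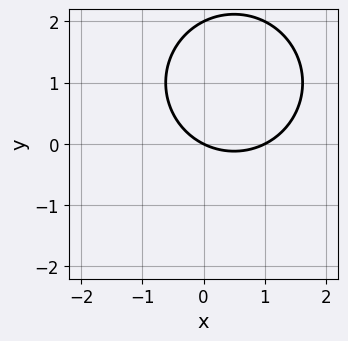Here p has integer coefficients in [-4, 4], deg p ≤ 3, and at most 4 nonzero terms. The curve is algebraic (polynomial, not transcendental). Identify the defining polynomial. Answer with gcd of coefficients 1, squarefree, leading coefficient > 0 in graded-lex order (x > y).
x^2 + y^2 - x - 2*y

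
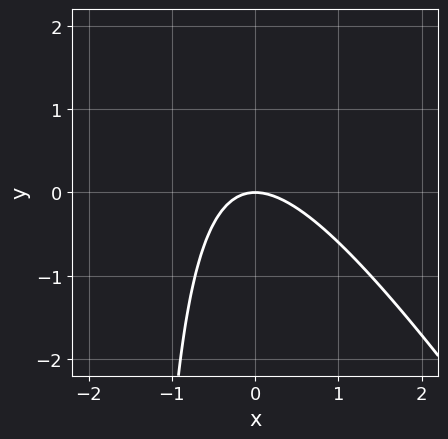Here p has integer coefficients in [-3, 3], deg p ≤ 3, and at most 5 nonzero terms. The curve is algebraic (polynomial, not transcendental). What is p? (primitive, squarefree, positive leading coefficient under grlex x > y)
First, the degree is 2 — no degree-1 curve has this shape.
Next, reading off the gridlines: it meets the y-axis at y = 0 (among the integer gridlines); one x-axis crossing is at x = 0.
Finally, these observations pin down the coefficients.

3*x^2 + 2*x*y + 3*y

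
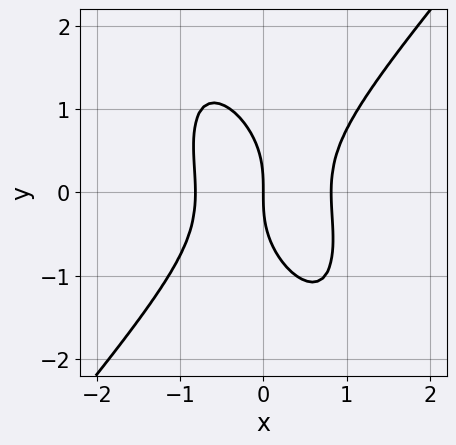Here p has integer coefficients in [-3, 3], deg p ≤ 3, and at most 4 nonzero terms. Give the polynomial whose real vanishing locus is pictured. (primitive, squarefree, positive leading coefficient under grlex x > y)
First, the degree is 3 — no degree-2 curve has this shape.
Next, reading off the gridlines: it crosses the x-axis at the gridline x = 0; it crosses the y-axis at the gridline y = 0.
Finally, solving for integer coefficients yields p as stated.

3*x^3 - x*y^2 - y^3 - 2*x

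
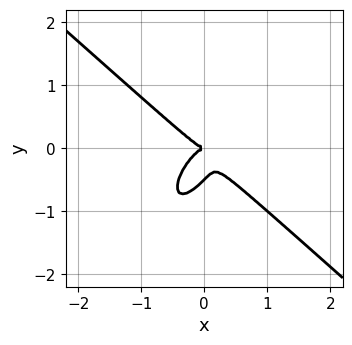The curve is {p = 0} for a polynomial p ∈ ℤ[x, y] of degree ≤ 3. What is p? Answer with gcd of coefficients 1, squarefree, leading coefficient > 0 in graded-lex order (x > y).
3*x^3 - 2*x*y^2 + 2*y^3 + y^2

The degree is 3 — a generic line meets the curve in up to 3 points.
Against the integer gridlines: one x-axis crossing is at x = 0; it meets the y-axis at y = 0 (among the integer gridlines).
Matching integer coefficients to the picture gives p.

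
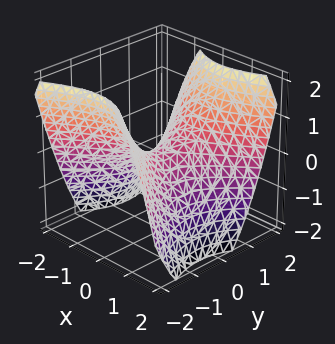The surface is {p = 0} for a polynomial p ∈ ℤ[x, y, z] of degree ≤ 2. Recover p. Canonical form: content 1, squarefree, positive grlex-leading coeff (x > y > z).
2*x^2 - x*y - 2*y^2 + 3*z

1. Degree: a generic line meets the surface in up to 2 points, so deg p = 2.
2. From the visible intercepts: it meets the y-axis at y = 0 (among the integer gridlines); one z-axis crossing is at z = 0; it crosses the x-axis at the gridline x = 0.
3. Solving for integer coefficients yields p as stated.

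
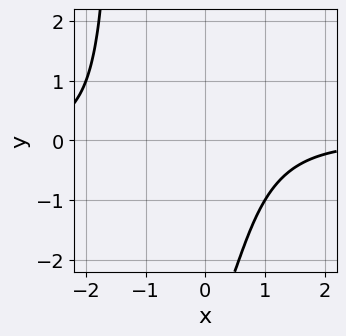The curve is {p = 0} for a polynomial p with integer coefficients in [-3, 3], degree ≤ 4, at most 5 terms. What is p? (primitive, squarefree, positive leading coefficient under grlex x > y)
(a) Degree: a generic line meets the curve in up to 4 points, so deg p = 4.
(b) From the axis intercepts and sections: no y-intercept at any integer in the box; the curve avoids every integer x-axis point in the box.
(c) The integer polynomial consistent with all of this is the stated p.

x^3*y + x^2*y + y + 3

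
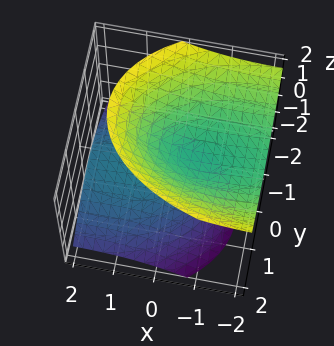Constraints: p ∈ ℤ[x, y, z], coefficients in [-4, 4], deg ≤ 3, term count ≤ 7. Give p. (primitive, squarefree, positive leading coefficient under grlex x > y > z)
I count 2 distinct pieces.
Degree: no degree-1 surface has this shape, so deg p = 2.
Reading off the gridlines: it misses every integer gridline on the y-axis; the surface avoids every integer x-axis point in the box.
The integer polynomial consistent with all of this is the stated p.

x^2 + 3*x*z + 3*y^2 + y*z - 3*z^2 + 1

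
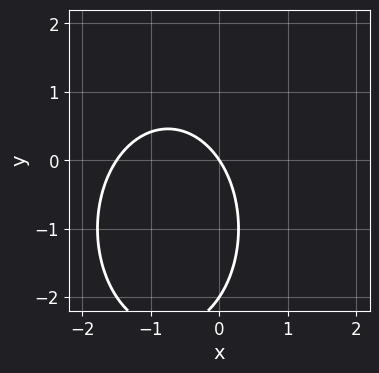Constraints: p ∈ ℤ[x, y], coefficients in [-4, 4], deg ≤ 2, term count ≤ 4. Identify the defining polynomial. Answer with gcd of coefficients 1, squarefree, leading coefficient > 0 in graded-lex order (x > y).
First, the degree is 2 — a generic line meets the curve in up to 2 points.
Next, from the visible intercepts: one x-axis crossing is at x = 0; among the integer gridlines, it crosses the y-axis at y ∈ {-2, 0}.
Finally, these observations pin down the coefficients.

2*x^2 + y^2 + 3*x + 2*y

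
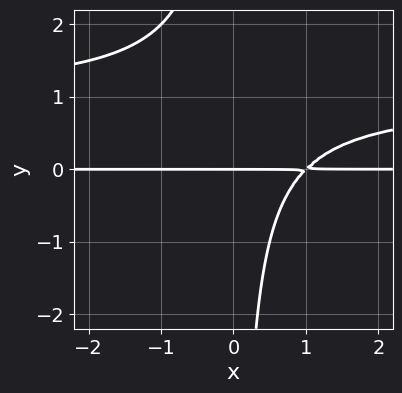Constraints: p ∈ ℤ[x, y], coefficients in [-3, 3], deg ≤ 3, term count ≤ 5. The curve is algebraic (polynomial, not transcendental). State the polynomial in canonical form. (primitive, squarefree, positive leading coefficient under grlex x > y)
x*y^2 - x*y + y

1. The degree is 3 — a generic line meets the curve in up to 3 points.
2. From the visible intercepts: it meets the y-axis at y = 0 (among the integer gridlines); every point of the x-axis in the box is on the curve.
3. Together with the visible shape, these determine p as stated.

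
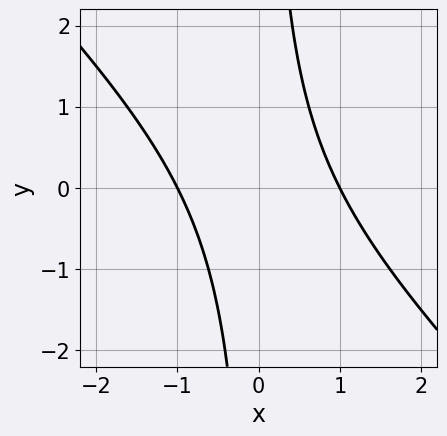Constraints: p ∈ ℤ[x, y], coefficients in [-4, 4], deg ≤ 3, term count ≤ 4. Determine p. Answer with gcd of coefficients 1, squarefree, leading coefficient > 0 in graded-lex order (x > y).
(a) Degree: the shape is more complex than any degree-1 curve, so deg p = 2.
(b) Checking where it meets the axes: the x-axis gridline crossings are at x ∈ {-1, 1}; the curve avoids every integer y-axis point in the box.
(c) Fitting integer coefficients to these (and the overall shape) gives p.

x^2 + x*y - 1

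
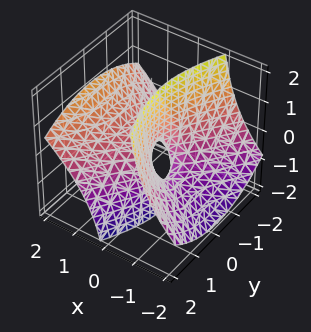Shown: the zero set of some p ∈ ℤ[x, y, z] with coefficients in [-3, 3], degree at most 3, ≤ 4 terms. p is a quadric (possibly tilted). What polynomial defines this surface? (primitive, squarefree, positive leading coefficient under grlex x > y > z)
2*x^2 - 3*x*z - y^2 - z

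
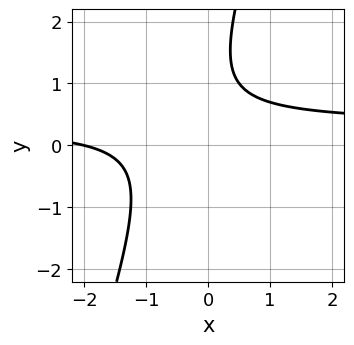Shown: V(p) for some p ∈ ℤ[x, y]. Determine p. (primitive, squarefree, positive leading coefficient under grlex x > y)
(a) Degree: a generic line meets the curve in up to 2 points, so deg p = 2.
(b) Checking where it meets the axes: one x-axis crossing is at x = -2; the curve avoids every integer y-axis point in the box.
(c) Matching integer coefficients to the picture gives p.

3*x*y - y^2 - x + 2*y - 2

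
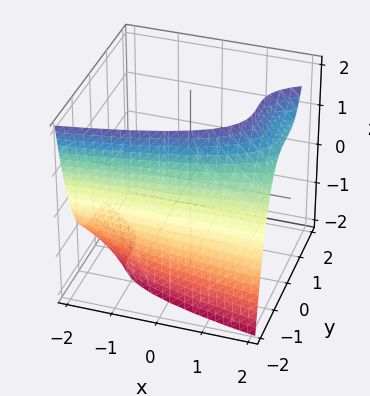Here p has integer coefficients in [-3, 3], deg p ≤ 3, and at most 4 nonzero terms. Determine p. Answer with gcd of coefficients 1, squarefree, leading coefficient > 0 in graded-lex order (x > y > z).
y^3 - x*z + 3

First, degree: the shape is more complex than any degree-2 surface, so deg p = 3.
Next, reading off the gridlines: no z-intercept at any integer in the box; it misses every integer gridline on the x-axis.
Finally, together with the visible shape, these determine p as stated.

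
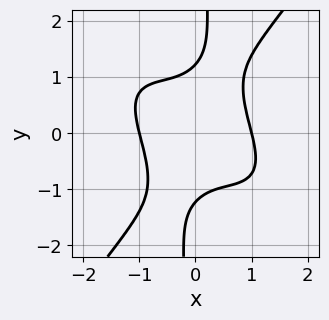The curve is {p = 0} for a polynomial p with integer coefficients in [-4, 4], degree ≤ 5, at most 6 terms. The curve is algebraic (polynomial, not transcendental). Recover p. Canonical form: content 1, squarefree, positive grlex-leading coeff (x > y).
3*x^4 + 3*x^3*y - 3*x*y^3 + 2*y^2 - 3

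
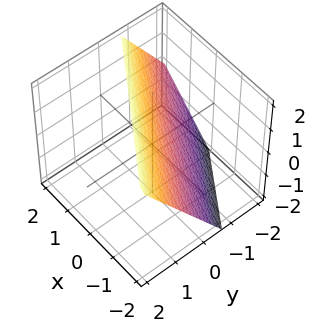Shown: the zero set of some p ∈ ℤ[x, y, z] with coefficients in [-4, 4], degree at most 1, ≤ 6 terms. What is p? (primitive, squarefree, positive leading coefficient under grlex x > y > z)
2*x + 3*y - 2*z + 2

Degree: every cross-section is a straight line — this is a plane, so deg p = 1.
From the visible intercepts: one x-axis crossing is at x = -1; one z-axis crossing is at z = 1.
The integer polynomial consistent with all of this is the stated p.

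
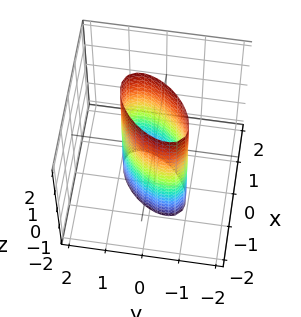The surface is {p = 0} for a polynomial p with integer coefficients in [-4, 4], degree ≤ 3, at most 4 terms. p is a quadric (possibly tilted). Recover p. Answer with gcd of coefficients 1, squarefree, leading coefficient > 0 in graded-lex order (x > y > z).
The degree is 2 — a generic line meets the surface in up to 2 points.
Checking where it meets the axes: no z-intercept at any integer in the box.
These observations pin down the coefficients.

3*x^2 - 3*x*y + 3*y^2 - 2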